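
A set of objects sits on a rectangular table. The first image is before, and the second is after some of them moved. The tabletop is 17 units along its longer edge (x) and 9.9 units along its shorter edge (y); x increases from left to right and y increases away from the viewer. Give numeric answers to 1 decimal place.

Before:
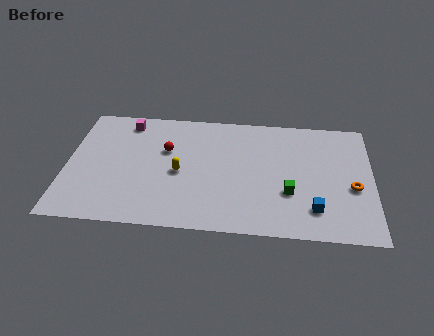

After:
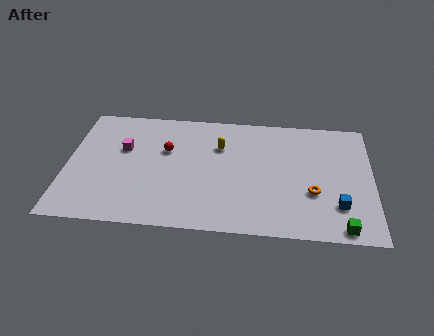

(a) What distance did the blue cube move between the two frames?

1.4

The blue cube moved from about (13.8, 2.2) to (15.1, 2.6), a distance of √(1.3² + 0.4²) ≈ 1.4.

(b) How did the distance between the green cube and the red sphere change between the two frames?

+3.7

The distance was about 7.5 in the first image and 11.2 in the second, so they moved 3.7 units further apart.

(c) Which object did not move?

the red sphere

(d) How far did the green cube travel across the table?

3.8

The green cube was near (12.4, 3.4) before and (15.3, 0.9) after, so it travelled √(2.9² + 2.5²) ≈ 3.8 units.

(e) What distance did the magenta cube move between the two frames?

2.3

The magenta cube was near (3.2, 8.5) before and (3.1, 6.2) after, so it travelled √(0.1² + 2.3²) ≈ 2.3 units.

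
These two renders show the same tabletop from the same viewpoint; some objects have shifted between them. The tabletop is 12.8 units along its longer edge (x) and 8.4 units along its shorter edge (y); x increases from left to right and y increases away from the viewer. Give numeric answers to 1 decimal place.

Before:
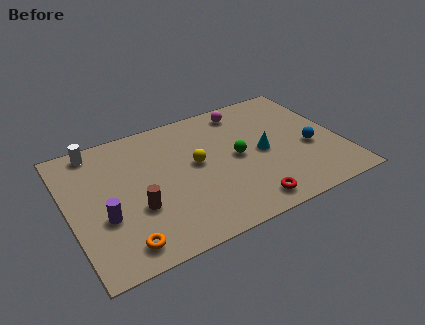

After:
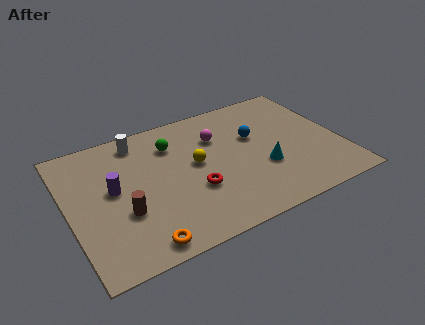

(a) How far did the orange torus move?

0.9

The orange torus moved from about (2.1, 1.2) to (2.9, 0.9), a distance of √(0.8² + 0.3²) ≈ 0.9.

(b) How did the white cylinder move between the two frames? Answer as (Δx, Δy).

(2.0, -0.3)

The white cylinder was at about (1.6, 7.5) and moved to about (3.6, 7.2).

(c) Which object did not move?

the yellow sphere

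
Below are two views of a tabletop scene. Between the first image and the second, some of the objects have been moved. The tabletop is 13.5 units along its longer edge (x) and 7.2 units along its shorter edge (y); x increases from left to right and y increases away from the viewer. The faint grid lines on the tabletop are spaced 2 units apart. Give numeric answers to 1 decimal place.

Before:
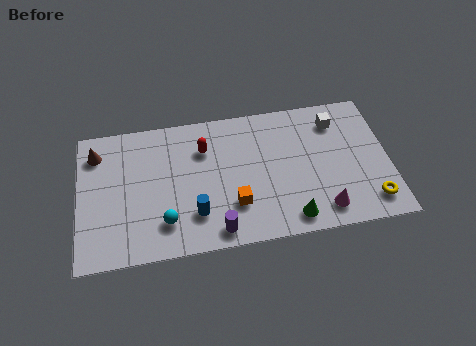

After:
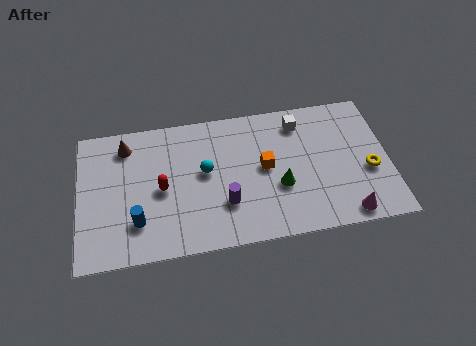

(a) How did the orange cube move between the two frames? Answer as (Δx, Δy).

(1.4, 1.7)

The orange cube was at about (6.7, 2.1) and moved to about (8.1, 3.8).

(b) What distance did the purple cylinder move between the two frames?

1.4

From (5.9, 0.9) to (6.3, 2.2), the purple cylinder covered √(0.4² + 1.3²) ≈ 1.4 units.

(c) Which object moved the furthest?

the cyan sphere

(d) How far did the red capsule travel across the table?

2.6

The red capsule moved from about (5.5, 5.2) to (3.6, 3.4), a distance of √(1.9² + 1.8²) ≈ 2.6.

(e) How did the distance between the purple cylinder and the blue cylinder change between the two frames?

+2.5

The distance was about 1.3 in the first image and 3.8 in the second, so they moved 2.5 units further apart.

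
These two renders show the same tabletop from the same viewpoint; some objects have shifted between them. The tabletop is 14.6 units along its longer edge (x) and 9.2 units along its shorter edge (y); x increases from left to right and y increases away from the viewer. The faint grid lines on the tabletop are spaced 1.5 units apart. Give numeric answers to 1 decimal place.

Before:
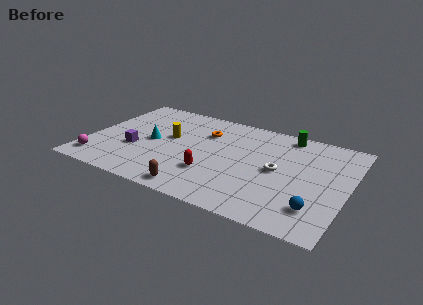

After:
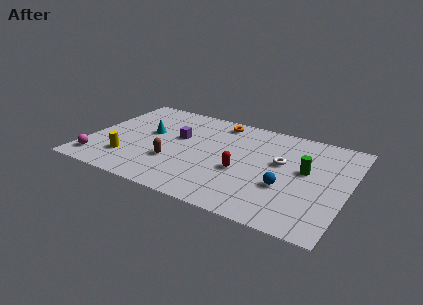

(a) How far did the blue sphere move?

2.2

The blue sphere moved from about (13.1, 2.1) to (11.3, 3.3), a distance of √(1.8² + 1.2²) ≈ 2.2.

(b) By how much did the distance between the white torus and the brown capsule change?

+0.8

Before: roughly 5.5 units apart; after: 6.3. That's 0.8 units further apart.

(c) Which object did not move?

the magenta sphere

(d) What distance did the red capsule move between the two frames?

1.8

The red capsule was near (7.2, 2.8) before and (8.8, 3.7) after, so it travelled √(1.6² + 0.9²) ≈ 1.8 units.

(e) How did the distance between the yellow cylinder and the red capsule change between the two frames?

+2.7

Before: roughly 3.8 units apart; after: 6.5. That's 2.7 units further apart.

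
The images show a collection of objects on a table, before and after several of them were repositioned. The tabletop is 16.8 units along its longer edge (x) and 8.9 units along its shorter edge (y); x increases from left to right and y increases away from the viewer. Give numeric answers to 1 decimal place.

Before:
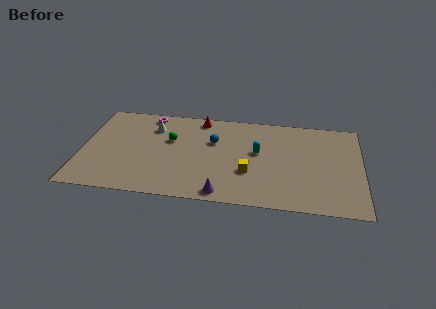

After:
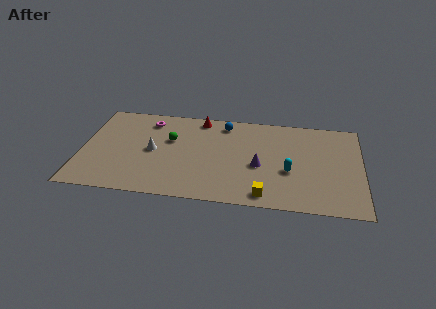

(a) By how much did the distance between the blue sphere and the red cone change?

-0.8

They were about 2.3 units apart before and 1.5 after — 0.8 units closer together.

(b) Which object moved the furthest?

the purple cone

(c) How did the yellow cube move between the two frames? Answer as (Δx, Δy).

(1.0, -2.0)

From the two frames, the yellow cube sits at roughly (10.1, 3.1) before and (11.1, 1.1) after.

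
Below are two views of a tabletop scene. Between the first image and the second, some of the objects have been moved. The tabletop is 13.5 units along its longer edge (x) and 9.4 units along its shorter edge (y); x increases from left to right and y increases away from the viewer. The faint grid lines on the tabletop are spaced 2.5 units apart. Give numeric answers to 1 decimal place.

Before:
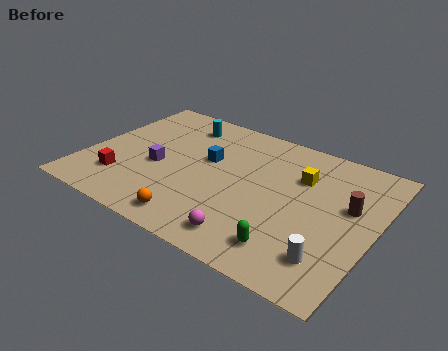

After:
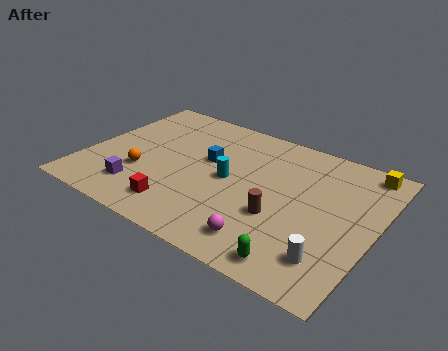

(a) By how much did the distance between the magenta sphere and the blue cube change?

+0.3

The distance was about 5.0 in the first image and 5.3 in the second, so they moved 0.3 units further apart.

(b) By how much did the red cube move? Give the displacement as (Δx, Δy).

(2.9, -0.6)

The red cube started near (2.0, 2.3) and ended near (4.9, 1.7).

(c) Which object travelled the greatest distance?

the cyan cylinder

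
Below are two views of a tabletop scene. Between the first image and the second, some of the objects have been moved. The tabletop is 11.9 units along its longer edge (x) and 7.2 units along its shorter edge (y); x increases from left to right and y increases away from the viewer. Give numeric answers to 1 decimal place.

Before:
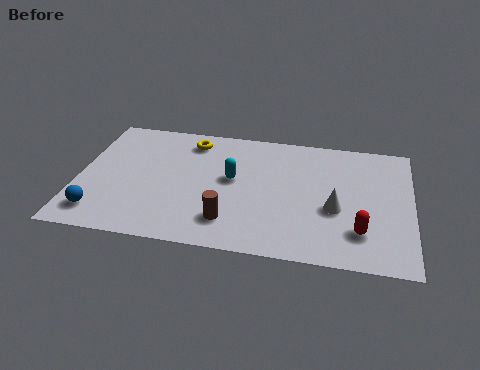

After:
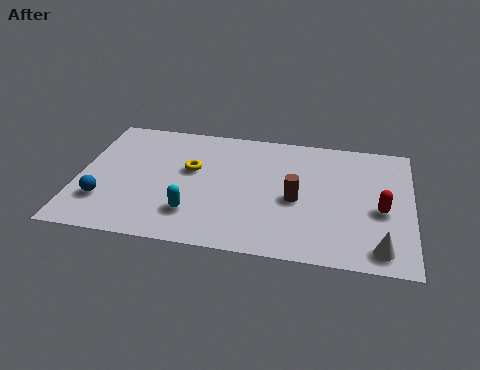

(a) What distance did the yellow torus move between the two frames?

1.7

The yellow torus was near (3.9, 6.0) before and (4.0, 4.3) after, so it travelled √(0.1² + 1.7²) ≈ 1.7 units.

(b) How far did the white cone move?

2.5

From (9.2, 2.9) to (10.8, 1.0), the white cone covered √(1.6² + 1.9²) ≈ 2.5 units.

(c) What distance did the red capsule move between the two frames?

1.5

From (10.1, 1.8) to (10.8, 3.1), the red capsule covered √(0.7² + 1.3²) ≈ 1.5 units.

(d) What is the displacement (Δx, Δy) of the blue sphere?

(0.1, 0.7)

The blue sphere started near (0.9, 1.3) and ended near (1.0, 2.0).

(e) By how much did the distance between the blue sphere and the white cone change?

+1.4

The distance was about 8.5 in the first image and 9.9 in the second, so they moved 1.4 units further apart.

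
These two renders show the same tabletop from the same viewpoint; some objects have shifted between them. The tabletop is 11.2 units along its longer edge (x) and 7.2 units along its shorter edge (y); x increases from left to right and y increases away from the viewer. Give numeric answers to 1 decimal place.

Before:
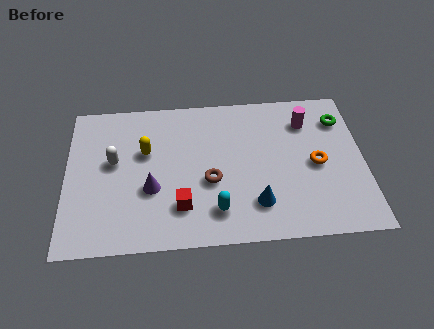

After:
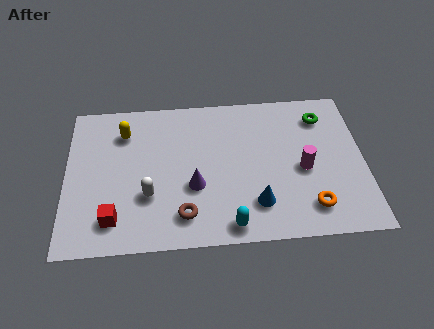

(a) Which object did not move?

the blue cone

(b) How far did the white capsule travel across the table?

2.1

The white capsule was near (1.8, 4.1) before and (3.1, 2.4) after, so it travelled √(1.3² + 1.7²) ≈ 2.1 units.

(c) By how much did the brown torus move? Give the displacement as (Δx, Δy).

(-1.0, -1.5)

From the two frames, the brown torus sits at roughly (5.4, 2.9) before and (4.4, 1.4) after.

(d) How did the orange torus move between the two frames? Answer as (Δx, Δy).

(-0.3, -2.0)

The orange torus was at about (9.4, 3.4) and moved to about (9.1, 1.4).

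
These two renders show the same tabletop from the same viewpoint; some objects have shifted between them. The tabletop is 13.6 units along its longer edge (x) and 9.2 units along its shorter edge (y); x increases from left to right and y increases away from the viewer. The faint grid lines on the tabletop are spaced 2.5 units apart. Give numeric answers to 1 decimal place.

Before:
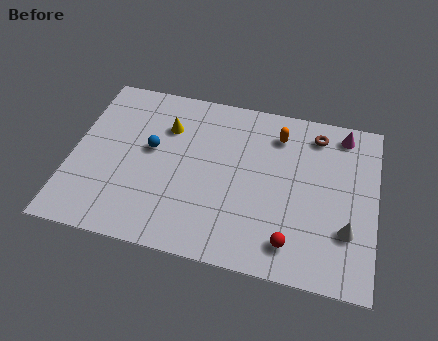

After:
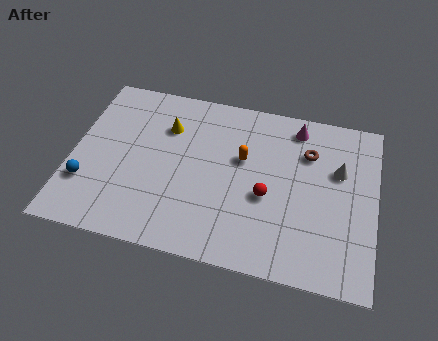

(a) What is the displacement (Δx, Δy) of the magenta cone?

(-2.1, -0.1)

The magenta cone started near (12.0, 8.0) and ended near (9.9, 7.9).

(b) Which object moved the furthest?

the blue sphere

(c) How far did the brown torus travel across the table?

1.1

The brown torus moved from about (10.8, 7.7) to (10.5, 6.6), a distance of √(0.3² + 1.1²) ≈ 1.1.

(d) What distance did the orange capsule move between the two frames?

2.3

The orange capsule was near (9.1, 7.3) before and (7.6, 5.6) after, so it travelled √(1.5² + 1.7²) ≈ 2.3 units.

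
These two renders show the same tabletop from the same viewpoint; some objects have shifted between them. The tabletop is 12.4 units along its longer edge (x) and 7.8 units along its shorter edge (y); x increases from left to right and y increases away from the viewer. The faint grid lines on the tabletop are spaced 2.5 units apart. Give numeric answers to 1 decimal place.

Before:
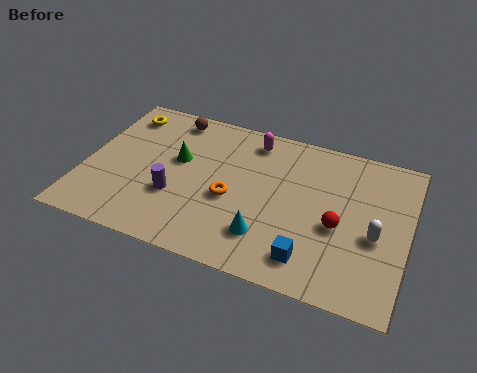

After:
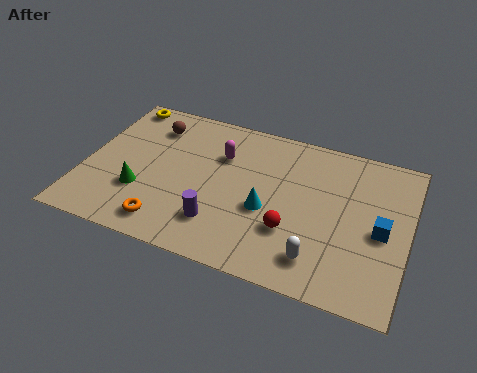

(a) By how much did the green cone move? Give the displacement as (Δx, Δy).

(-1.2, -2.1)

From the two frames, the green cone sits at roughly (3.5, 4.6) before and (2.3, 2.5) after.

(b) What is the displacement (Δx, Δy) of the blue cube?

(2.5, 2.2)

The blue cube was at about (8.9, 1.4) and moved to about (11.4, 3.6).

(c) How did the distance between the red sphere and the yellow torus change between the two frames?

-0.7

The distance was about 9.2 in the first image and 8.5 in the second, so they moved 0.7 units closer together.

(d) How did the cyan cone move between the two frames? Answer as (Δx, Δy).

(-0.1, 1.3)

The cyan cone was at about (7.2, 1.9) and moved to about (7.1, 3.2).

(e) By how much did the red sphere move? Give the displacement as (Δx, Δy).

(-1.7, -0.8)

The red sphere started near (9.8, 3.3) and ended near (8.1, 2.5).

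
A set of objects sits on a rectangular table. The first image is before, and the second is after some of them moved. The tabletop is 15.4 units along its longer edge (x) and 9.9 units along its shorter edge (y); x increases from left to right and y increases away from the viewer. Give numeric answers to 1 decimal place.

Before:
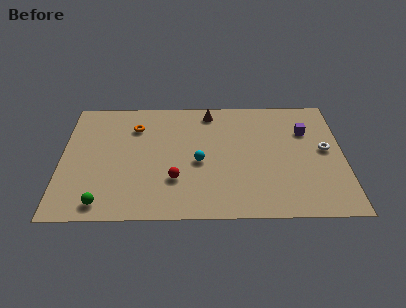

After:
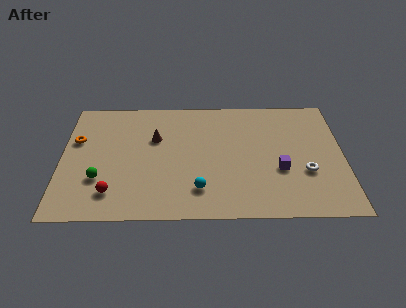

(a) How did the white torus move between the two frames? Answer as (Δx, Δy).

(-1.1, -1.8)

The white torus was at about (14.4, 5.3) and moved to about (13.3, 3.5).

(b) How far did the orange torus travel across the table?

3.4

From (4.0, 7.4) to (0.8, 6.3), the orange torus covered √(3.2² + 1.1²) ≈ 3.4 units.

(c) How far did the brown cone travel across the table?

3.7

From (8.1, 8.6) to (5.1, 6.4), the brown cone covered √(3.0² + 2.2²) ≈ 3.7 units.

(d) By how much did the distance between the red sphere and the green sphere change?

-3.0

The distance was about 4.3 in the first image and 1.3 in the second, so they moved 3.0 units closer together.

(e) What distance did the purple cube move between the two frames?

3.5

The purple cube moved from about (13.4, 6.9) to (11.9, 3.7), a distance of √(1.5² + 3.2²) ≈ 3.5.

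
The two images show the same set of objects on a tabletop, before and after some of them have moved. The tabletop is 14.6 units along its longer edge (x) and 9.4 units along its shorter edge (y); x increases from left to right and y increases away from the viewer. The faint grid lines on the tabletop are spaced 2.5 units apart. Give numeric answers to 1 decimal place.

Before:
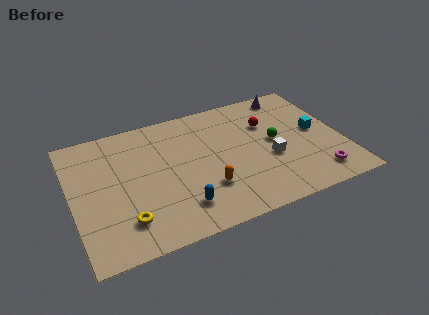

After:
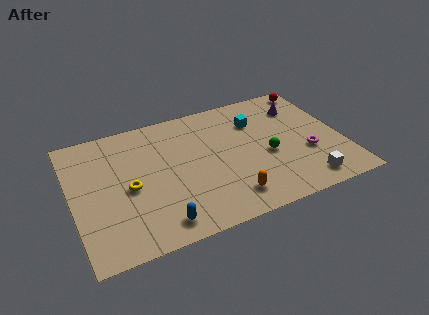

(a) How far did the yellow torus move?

2.2

From (2.6, 2.1) to (3.0, 4.3), the yellow torus covered √(0.4² + 2.2²) ≈ 2.2 units.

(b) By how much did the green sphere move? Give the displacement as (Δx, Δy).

(-0.5, -0.9)

The green sphere was at about (11.0, 4.9) and moved to about (10.5, 4.0).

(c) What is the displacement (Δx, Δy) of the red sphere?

(2.9, 2.0)

From the two frames, the red sphere sits at roughly (10.8, 6.4) before and (13.7, 8.4) after.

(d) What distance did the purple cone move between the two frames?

1.3

The purple cone was near (12.3, 8.3) before and (12.7, 7.1) after, so it travelled √(0.4² + 1.2²) ≈ 1.3 units.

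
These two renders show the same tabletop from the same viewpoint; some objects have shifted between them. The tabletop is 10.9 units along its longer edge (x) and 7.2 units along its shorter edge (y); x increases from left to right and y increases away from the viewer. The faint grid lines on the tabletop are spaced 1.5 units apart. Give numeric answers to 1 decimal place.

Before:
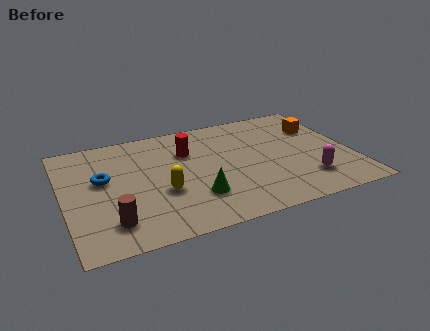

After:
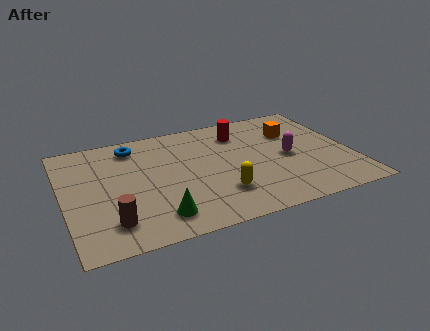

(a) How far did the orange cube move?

1.0

From (9.9, 5.0) to (8.9, 5.0), the orange cube covered √(1.0² + 0.0²) ≈ 1.0 units.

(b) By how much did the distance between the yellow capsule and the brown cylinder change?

+1.8

They were about 2.3 units apart before and 4.1 after — 1.8 units further apart.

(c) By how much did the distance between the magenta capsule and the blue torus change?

-1.6

Before: roughly 7.9 units apart; after: 6.3. That's 1.6 units closer together.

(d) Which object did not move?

the brown cylinder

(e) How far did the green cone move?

1.7

The green cone was near (4.8, 2.0) before and (3.3, 1.3) after, so it travelled √(1.5² + 0.7²) ≈ 1.7 units.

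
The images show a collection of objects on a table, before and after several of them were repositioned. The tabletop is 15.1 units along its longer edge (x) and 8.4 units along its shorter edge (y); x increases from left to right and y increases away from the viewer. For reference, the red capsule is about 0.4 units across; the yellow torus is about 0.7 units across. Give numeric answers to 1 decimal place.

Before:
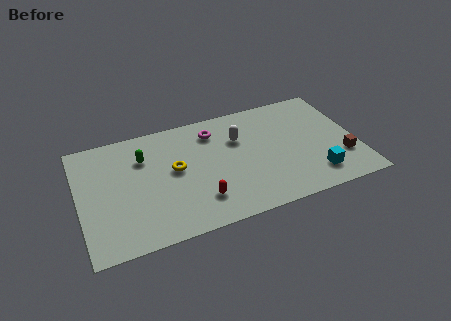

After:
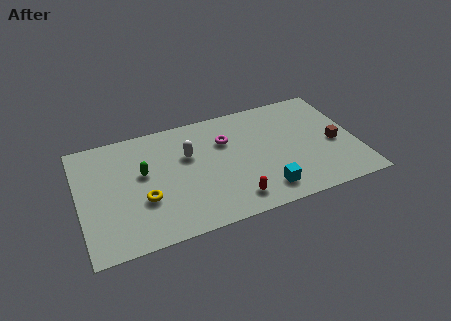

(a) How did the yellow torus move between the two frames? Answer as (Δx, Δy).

(-1.8, -1.6)

The yellow torus started near (5.2, 4.6) and ended near (3.4, 3.0).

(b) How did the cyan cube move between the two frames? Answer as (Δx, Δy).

(-2.8, -0.2)

From the two frames, the cyan cube sits at roughly (12.6, 1.7) before and (9.8, 1.5) after.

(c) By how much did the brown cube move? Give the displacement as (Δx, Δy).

(-0.3, 1.2)

From the two frames, the brown cube sits at roughly (14.2, 2.5) before and (13.9, 3.7) after.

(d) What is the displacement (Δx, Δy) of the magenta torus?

(0.6, -0.9)

The magenta torus started near (7.5, 6.7) and ended near (8.1, 5.8).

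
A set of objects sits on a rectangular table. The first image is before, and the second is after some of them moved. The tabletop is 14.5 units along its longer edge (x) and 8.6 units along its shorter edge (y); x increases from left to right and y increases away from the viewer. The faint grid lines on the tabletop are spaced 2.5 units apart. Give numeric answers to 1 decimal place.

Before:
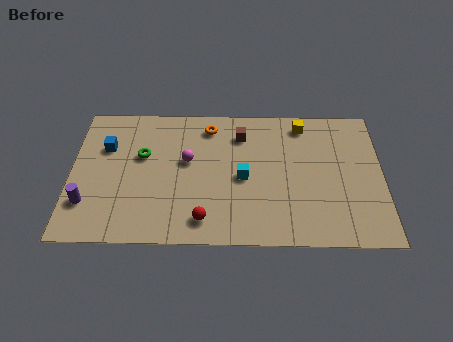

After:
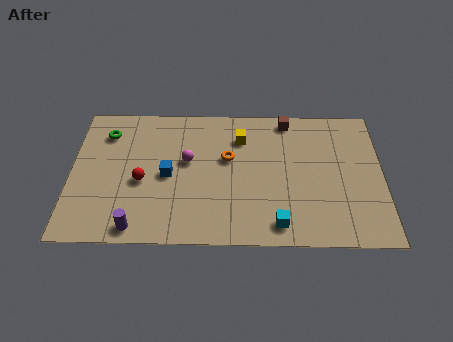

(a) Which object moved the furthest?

the red sphere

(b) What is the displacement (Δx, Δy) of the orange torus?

(0.9, -2.0)

The orange torus started near (6.4, 7.2) and ended near (7.3, 5.2).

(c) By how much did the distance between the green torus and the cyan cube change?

+4.8

They were about 4.9 units apart before and 9.7 after — 4.8 units further apart.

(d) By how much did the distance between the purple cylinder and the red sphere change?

-2.7

The distance was about 5.5 in the first image and 2.8 in the second, so they moved 2.7 units closer together.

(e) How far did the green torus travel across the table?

2.2

The green torus moved from about (3.3, 5.3) to (1.6, 6.7), a distance of √(1.7² + 1.4²) ≈ 2.2.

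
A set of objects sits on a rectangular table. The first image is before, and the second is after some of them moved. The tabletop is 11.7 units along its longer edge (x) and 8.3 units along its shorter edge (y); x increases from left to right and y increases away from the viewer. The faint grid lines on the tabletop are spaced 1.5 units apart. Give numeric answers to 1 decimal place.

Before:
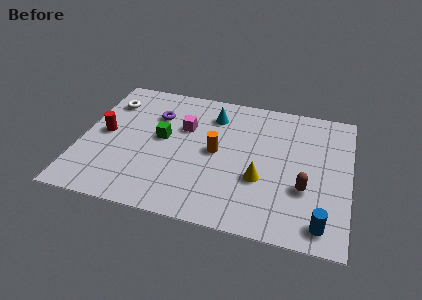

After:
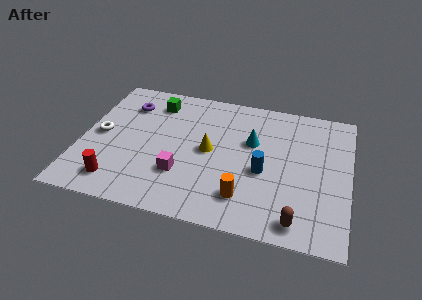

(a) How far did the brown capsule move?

1.9

From (9.8, 2.9) to (9.6, 1.0), the brown capsule covered √(0.2² + 1.9²) ≈ 1.9 units.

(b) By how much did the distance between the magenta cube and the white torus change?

+0.5

Before: roughly 3.5 units apart; after: 4.0. That's 0.5 units further apart.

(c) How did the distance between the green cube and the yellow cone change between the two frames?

-1.0

The distance was about 4.6 in the first image and 3.6 in the second, so they moved 1.0 units closer together.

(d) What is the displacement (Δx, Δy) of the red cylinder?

(0.8, -2.8)

The red cylinder started near (1.0, 4.2) and ended near (1.8, 1.4).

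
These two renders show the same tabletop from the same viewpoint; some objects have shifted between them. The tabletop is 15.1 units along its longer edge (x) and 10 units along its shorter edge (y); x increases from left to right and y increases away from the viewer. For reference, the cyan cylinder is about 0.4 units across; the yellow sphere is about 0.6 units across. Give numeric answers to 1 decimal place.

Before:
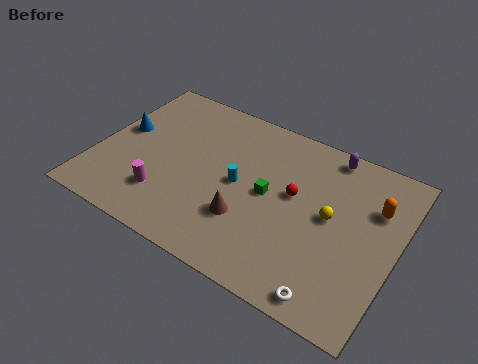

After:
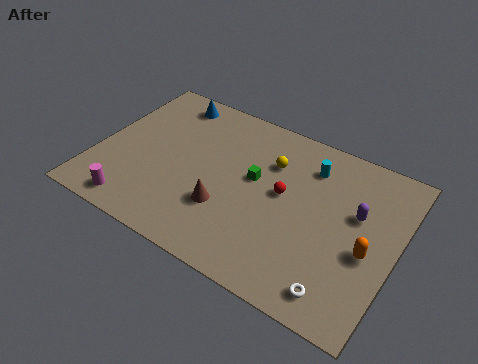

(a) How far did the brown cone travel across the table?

1.1

The brown cone moved from about (7.9, 3.1) to (6.8, 3.2), a distance of √(1.1² + 0.1²) ≈ 1.1.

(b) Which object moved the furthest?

the cyan cylinder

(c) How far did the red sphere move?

0.5

From (9.9, 5.7) to (9.4, 5.5), the red sphere covered √(0.5² + 0.2²) ≈ 0.5 units.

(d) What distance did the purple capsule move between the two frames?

3.4

The purple capsule moved from about (11.2, 9.0) to (13.0, 6.1), a distance of √(1.8² + 2.9²) ≈ 3.4.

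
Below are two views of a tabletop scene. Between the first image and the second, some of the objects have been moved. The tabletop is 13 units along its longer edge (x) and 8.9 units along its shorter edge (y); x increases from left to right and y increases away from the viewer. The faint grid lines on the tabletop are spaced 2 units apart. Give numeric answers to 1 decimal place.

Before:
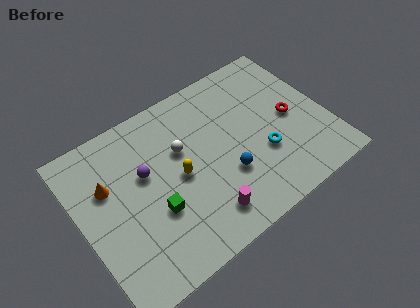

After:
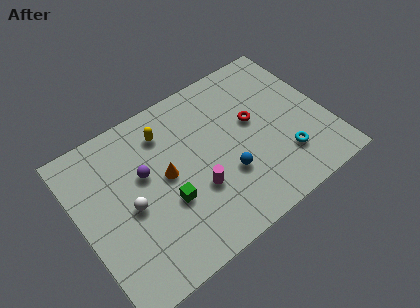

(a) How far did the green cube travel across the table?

0.7

From (3.6, 3.2) to (4.3, 3.3), the green cube covered √(0.7² + 0.1²) ≈ 0.7 units.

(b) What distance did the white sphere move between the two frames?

3.4

From (5.5, 5.6) to (2.5, 4.1), the white sphere covered √(3.0² + 1.5²) ≈ 3.4 units.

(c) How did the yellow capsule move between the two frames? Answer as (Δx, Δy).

(-0.2, 2.7)

From the two frames, the yellow capsule sits at roughly (5.1, 4.3) before and (4.9, 7.0) after.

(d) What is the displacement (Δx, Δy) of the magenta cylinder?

(-0.1, 1.5)

From the two frames, the magenta cylinder sits at roughly (5.9, 1.6) before and (5.8, 3.1) after.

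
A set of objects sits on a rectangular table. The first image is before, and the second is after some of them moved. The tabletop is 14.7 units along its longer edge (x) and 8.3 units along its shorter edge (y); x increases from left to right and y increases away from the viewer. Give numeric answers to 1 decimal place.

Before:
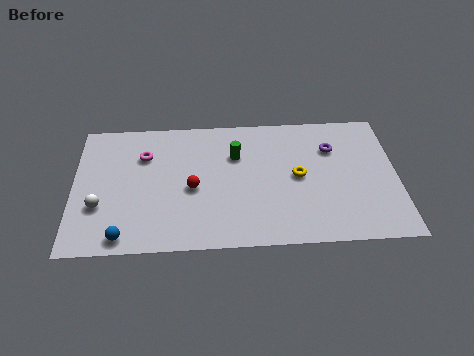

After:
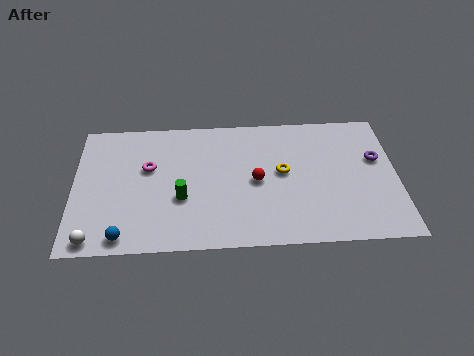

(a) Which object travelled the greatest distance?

the green cylinder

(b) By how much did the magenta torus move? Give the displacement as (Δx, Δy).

(0.2, -0.8)

From the two frames, the magenta torus sits at roughly (3.2, 5.9) before and (3.4, 5.1) after.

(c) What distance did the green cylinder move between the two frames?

3.6

The green cylinder moved from about (7.4, 5.7) to (4.9, 3.1), a distance of √(2.5² + 2.6²) ≈ 3.6.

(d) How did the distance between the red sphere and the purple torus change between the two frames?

-1.2

They were about 6.8 units apart before and 5.6 after — 1.2 units closer together.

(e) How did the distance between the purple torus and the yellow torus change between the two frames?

+2.0

They were about 2.3 units apart before and 4.3 after — 2.0 units further apart.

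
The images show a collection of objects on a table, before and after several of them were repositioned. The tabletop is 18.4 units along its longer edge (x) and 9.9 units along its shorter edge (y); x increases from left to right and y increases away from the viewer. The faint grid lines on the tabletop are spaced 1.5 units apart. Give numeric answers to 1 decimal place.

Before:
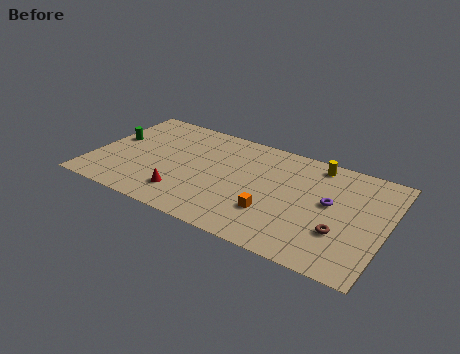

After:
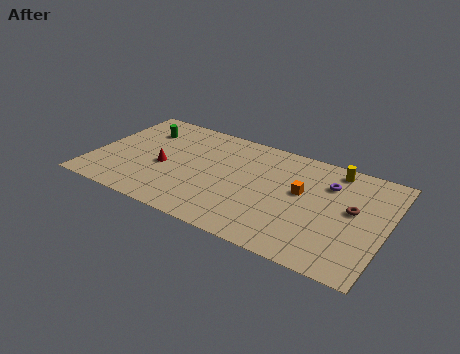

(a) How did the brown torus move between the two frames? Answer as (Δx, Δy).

(0.5, 2.3)

The brown torus started near (15.8, 3.2) and ended near (16.3, 5.5).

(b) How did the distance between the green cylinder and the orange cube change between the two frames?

-0.3

Before: roughly 10.9 units apart; after: 10.6. That's 0.3 units closer together.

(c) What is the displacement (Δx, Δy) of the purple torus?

(-0.3, 1.7)

The purple torus was at about (14.9, 5.5) and moved to about (14.6, 7.2).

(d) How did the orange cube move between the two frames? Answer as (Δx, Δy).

(1.5, 2.7)

The orange cube was at about (11.6, 3.0) and moved to about (13.1, 5.7).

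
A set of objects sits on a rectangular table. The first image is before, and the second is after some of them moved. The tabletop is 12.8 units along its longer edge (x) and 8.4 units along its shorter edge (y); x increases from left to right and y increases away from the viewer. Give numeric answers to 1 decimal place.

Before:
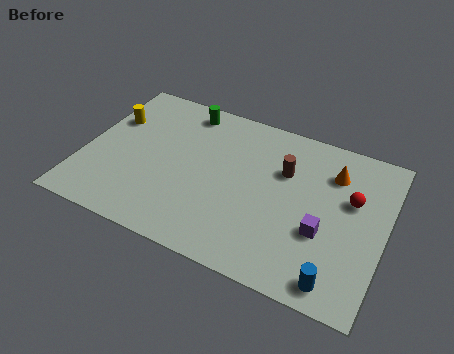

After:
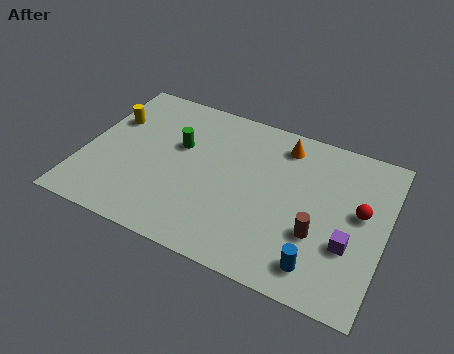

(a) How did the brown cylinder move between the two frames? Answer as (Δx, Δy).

(1.7, -2.7)

The brown cylinder was at about (8.4, 5.6) and moved to about (10.1, 2.9).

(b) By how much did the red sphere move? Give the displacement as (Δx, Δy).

(0.4, -0.5)

The red sphere started near (11.3, 5.2) and ended near (11.7, 4.7).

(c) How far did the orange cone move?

2.3

From (10.4, 6.3) to (8.2, 7.0), the orange cone covered √(2.2² + 0.7²) ≈ 2.3 units.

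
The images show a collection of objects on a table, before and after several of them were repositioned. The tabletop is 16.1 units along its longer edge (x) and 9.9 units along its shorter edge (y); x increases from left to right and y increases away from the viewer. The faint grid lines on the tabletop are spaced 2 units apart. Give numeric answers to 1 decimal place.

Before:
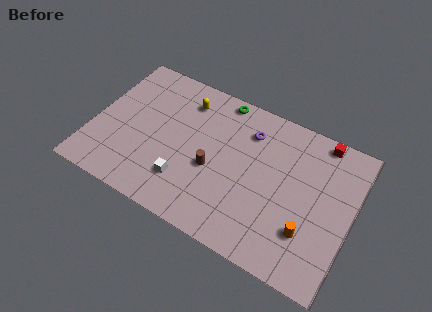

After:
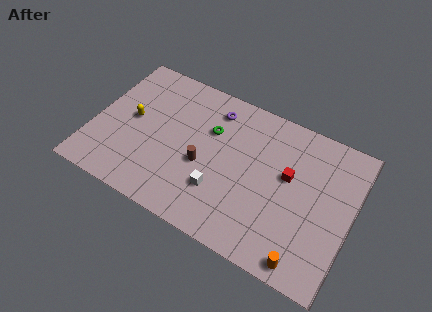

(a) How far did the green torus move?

2.4

The green torus moved from about (7.4, 9.0) to (7.1, 6.6), a distance of √(0.3² + 2.4²) ≈ 2.4.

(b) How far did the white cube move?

2.1

From (6.1, 2.5) to (8.2, 2.9), the white cube covered √(2.1² + 0.4²) ≈ 2.1 units.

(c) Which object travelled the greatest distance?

the yellow capsule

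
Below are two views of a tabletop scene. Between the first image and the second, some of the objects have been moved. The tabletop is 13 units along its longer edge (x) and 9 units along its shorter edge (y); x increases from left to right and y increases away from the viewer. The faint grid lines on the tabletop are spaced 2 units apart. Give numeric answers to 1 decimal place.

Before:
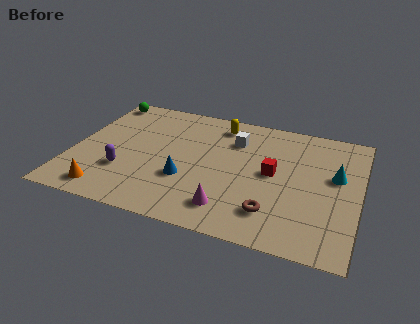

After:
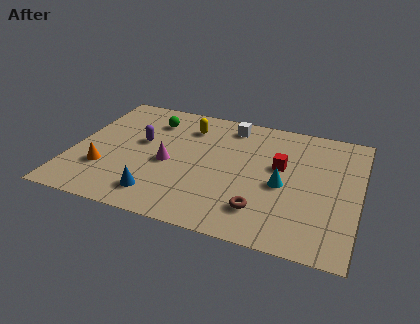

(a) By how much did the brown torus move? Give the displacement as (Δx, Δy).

(-0.5, 0.0)

The brown torus started near (9.3, 2.0) and ended near (8.8, 2.0).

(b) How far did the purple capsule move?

2.5

From (2.5, 2.8) to (3.0, 5.2), the purple capsule covered √(0.5² + 2.4²) ≈ 2.5 units.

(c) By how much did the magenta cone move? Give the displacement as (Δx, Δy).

(-3.0, 2.3)

The magenta cone was at about (7.4, 1.7) and moved to about (4.4, 4.0).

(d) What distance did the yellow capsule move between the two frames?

1.5

The yellow capsule was near (6.4, 7.6) before and (5.0, 7.0) after, so it travelled √(1.4² + 0.6²) ≈ 1.5 units.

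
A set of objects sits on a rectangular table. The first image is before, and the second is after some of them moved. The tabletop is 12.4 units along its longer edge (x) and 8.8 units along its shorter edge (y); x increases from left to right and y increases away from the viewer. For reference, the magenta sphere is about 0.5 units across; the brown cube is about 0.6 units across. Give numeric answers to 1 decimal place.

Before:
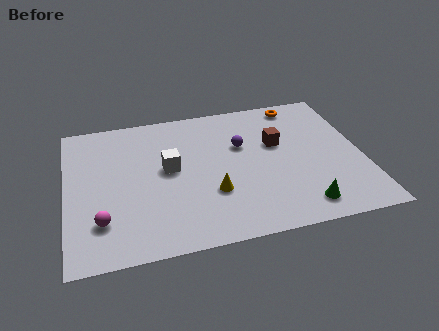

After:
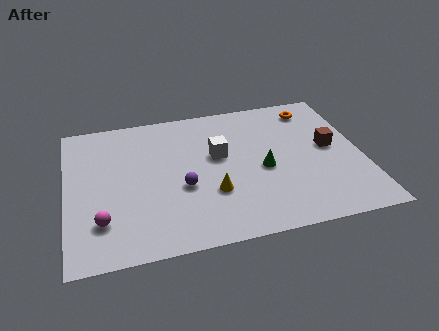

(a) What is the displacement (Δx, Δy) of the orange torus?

(0.6, -0.4)

From the two frames, the orange torus sits at roughly (10.0, 7.8) before and (10.6, 7.4) after.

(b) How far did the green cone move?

3.0

The green cone moved from about (9.6, 1.3) to (8.2, 3.9), a distance of √(1.4² + 2.6²) ≈ 3.0.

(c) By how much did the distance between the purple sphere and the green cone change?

-1.4

The distance was about 4.8 in the first image and 3.4 in the second, so they moved 1.4 units closer together.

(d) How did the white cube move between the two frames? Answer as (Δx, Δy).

(2.1, 0.4)

From the two frames, the white cube sits at roughly (4.3, 4.8) before and (6.4, 5.2) after.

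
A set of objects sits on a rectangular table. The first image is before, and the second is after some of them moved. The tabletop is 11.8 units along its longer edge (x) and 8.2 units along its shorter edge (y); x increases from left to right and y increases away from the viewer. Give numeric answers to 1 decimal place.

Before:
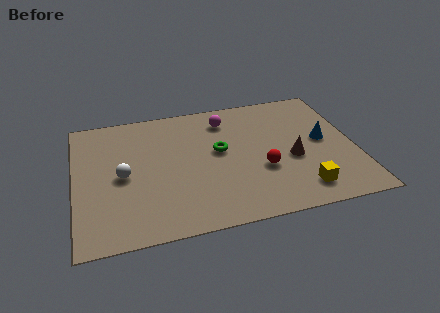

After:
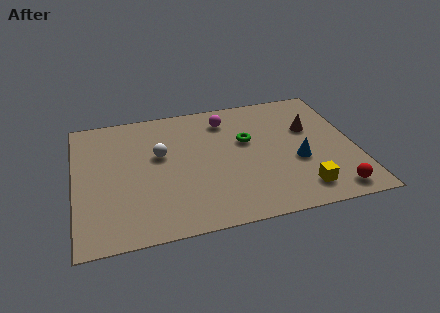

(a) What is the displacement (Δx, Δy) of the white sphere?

(1.6, 1.0)

The white sphere was at about (2.0, 3.9) and moved to about (3.6, 4.9).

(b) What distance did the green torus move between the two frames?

1.3

From (6.1, 4.6) to (7.3, 5.0), the green torus covered √(1.2² + 0.4²) ≈ 1.3 units.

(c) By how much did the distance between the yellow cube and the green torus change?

-0.4

They were about 4.5 units apart before and 4.1 after — 0.4 units closer together.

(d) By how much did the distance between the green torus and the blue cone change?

-1.7

The distance was about 4.4 in the first image and 2.7 in the second, so they moved 1.7 units closer together.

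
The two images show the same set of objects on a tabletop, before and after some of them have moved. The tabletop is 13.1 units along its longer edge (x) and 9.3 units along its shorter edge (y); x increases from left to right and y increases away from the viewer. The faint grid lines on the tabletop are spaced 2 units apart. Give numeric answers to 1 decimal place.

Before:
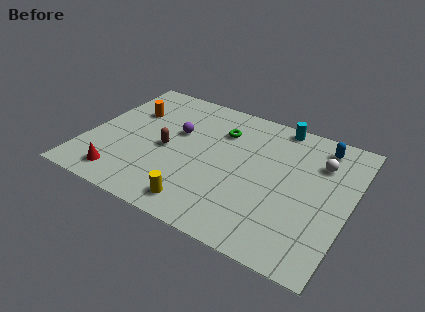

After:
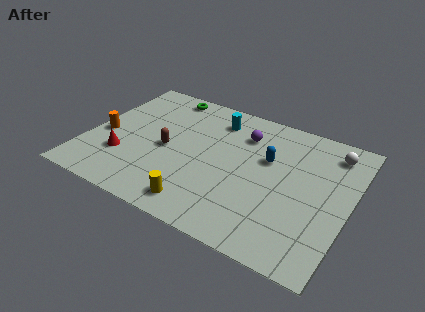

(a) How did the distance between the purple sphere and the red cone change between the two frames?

+2.1

Before: roughly 4.8 units apart; after: 6.9. That's 2.1 units further apart.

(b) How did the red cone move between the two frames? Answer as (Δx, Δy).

(-0.2, 1.4)

The red cone was at about (2.2, 1.4) and moved to about (2.0, 2.8).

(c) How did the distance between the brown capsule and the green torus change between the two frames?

+0.6

The distance was about 3.5 in the first image and 4.1 in the second, so they moved 0.6 units further apart.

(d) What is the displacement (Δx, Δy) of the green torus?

(-3.2, 1.5)

From the two frames, the green torus sits at roughly (6.4, 6.8) before and (3.2, 8.3) after.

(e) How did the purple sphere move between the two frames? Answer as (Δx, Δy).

(3.2, 1.3)

The purple sphere started near (4.3, 5.7) and ended near (7.5, 7.0).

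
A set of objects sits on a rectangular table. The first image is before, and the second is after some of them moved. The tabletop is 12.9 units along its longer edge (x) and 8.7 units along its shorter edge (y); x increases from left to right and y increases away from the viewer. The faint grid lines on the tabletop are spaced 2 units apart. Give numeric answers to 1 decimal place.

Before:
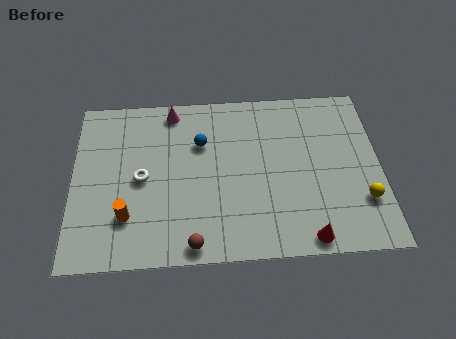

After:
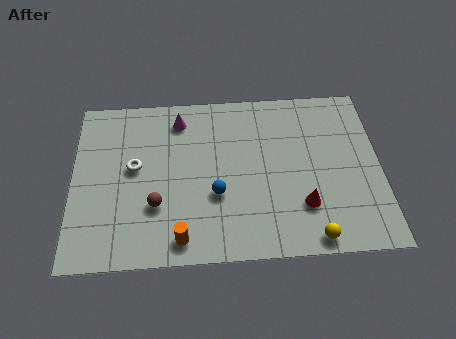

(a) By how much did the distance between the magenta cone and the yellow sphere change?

-1.1

Before: roughly 9.5 units apart; after: 8.4. That's 1.1 units closer together.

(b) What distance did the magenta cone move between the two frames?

0.6

The magenta cone was near (4.2, 7.7) before and (4.5, 7.2) after, so it travelled √(0.3² + 0.5²) ≈ 0.6 units.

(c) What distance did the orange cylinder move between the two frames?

2.5

The orange cylinder moved from about (2.3, 2.3) to (4.5, 1.1), a distance of √(2.2² + 1.2²) ≈ 2.5.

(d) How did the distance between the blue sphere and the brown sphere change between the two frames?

-2.6

Before: roughly 5.1 units apart; after: 2.5. That's 2.6 units closer together.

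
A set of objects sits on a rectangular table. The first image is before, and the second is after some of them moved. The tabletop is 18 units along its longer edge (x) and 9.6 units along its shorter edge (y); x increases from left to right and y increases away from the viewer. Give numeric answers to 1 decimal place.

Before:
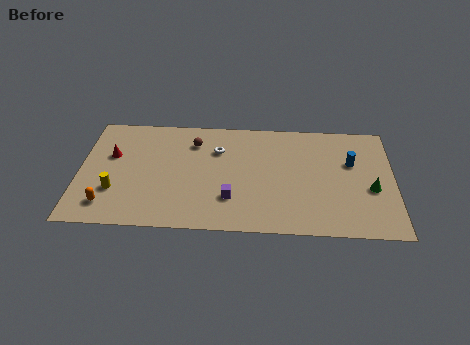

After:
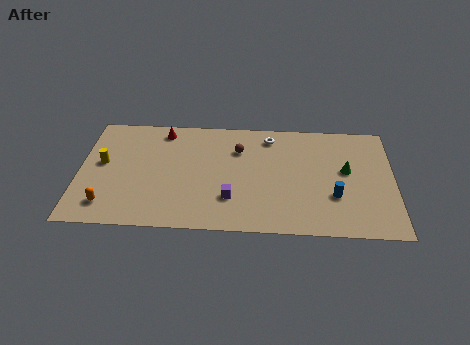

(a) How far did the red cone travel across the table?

3.7

The red cone was near (1.8, 6.0) before and (4.7, 8.3) after, so it travelled √(2.9² + 2.3²) ≈ 3.7 units.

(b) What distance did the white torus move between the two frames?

3.3

The white torus moved from about (7.9, 6.8) to (10.9, 8.1), a distance of √(3.0² + 1.3²) ≈ 3.3.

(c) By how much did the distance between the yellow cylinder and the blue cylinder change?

-0.4

They were about 13.9 units apart before and 13.5 after — 0.4 units closer together.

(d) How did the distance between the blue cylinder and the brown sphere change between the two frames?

-2.6

Before: roughly 9.2 units apart; after: 6.6. That's 2.6 units closer together.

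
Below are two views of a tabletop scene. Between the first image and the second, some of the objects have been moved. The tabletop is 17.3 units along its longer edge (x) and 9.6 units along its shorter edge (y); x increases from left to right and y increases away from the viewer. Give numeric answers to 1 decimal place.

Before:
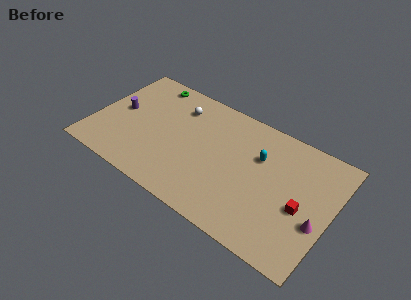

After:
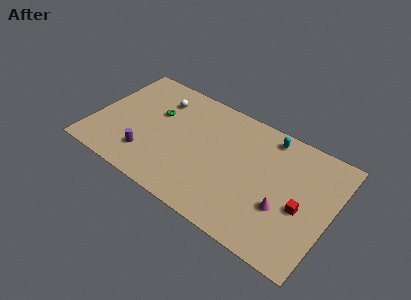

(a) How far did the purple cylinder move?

3.7

The purple cylinder moved from about (1.7, 5.0) to (4.3, 2.3), a distance of √(2.6² + 2.7²) ≈ 3.7.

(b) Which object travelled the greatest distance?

the purple cylinder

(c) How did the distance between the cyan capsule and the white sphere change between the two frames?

+1.8

Before: roughly 6.3 units apart; after: 8.1. That's 1.8 units further apart.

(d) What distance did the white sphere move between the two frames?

1.4

The white sphere was near (5.7, 7.4) before and (4.3, 7.4) after, so it travelled √(1.4² + 0.0²) ≈ 1.4 units.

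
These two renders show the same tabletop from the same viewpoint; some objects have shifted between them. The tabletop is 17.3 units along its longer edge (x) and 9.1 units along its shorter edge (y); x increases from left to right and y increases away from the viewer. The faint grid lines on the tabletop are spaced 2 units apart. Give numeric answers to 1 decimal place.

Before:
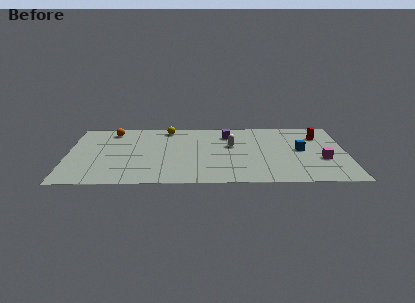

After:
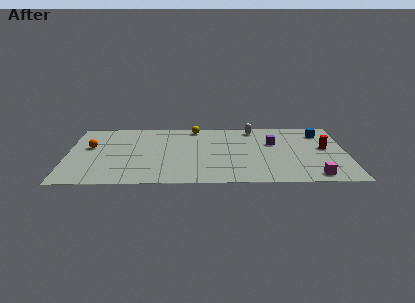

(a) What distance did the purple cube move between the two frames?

3.1

The purple cube was near (10.0, 7.1) before and (12.8, 5.8) after, so it travelled √(2.8² + 1.3²) ≈ 3.1 units.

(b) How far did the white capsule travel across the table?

2.8

The white capsule moved from about (10.2, 5.5) to (11.6, 7.9), a distance of √(1.4² + 2.4²) ≈ 2.8.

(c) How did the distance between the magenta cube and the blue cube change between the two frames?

+4.2

The distance was about 1.9 in the first image and 6.1 in the second, so they moved 4.2 units further apart.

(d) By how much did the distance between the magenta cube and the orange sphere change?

+0.7

Before: roughly 13.8 units apart; after: 14.5. That's 0.7 units further apart.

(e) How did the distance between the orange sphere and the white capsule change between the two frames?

+2.7

They were about 7.8 units apart before and 10.5 after — 2.7 units further apart.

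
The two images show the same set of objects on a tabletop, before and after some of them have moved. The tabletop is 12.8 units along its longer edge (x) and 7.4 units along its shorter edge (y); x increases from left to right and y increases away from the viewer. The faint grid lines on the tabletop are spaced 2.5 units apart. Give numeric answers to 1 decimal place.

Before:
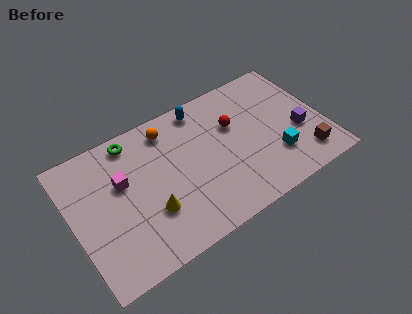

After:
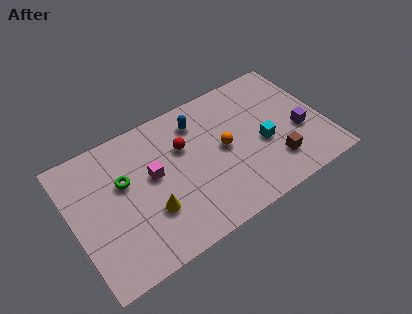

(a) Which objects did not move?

the purple cube and the yellow cone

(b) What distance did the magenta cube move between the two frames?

1.6

From (2.6, 4.6) to (4.1, 4.2), the magenta cube covered √(1.5² + 0.4²) ≈ 1.6 units.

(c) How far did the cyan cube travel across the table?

1.1

From (10.1, 2.1) to (9.6, 3.1), the cyan cube covered √(0.5² + 1.0²) ≈ 1.1 units.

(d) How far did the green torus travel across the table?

2.0

From (3.4, 6.5) to (2.7, 4.6), the green torus covered √(0.7² + 1.9²) ≈ 2.0 units.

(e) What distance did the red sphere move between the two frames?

2.6

The red sphere moved from about (8.4, 4.8) to (5.8, 4.9), a distance of √(2.6² + 0.1²) ≈ 2.6.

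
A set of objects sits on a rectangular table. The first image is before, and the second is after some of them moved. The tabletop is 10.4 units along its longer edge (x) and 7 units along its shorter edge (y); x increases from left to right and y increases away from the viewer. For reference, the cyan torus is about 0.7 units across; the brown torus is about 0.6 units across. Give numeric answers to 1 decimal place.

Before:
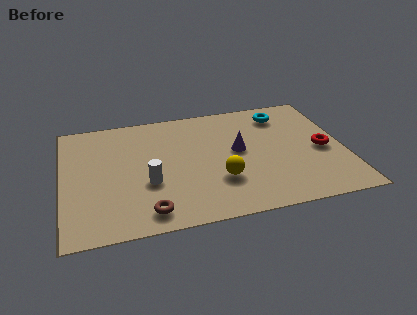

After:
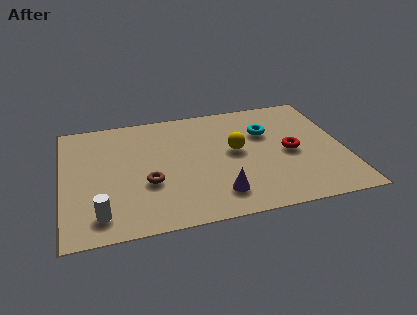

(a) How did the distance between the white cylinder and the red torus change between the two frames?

+0.9

The distance was about 6.5 in the first image and 7.4 in the second, so they moved 0.9 units further apart.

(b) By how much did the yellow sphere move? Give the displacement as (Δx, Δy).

(0.7, 1.6)

From the two frames, the yellow sphere sits at roughly (5.7, 2.2) before and (6.4, 3.8) after.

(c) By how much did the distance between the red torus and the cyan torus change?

-1.2

The distance was about 2.8 in the first image and 1.6 in the second, so they moved 1.2 units closer together.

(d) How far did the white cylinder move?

2.3

From (3.1, 2.6) to (1.3, 1.2), the white cylinder covered √(1.8² + 1.4²) ≈ 2.3 units.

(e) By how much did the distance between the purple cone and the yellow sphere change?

+0.7

They were about 1.8 units apart before and 2.5 after — 0.7 units further apart.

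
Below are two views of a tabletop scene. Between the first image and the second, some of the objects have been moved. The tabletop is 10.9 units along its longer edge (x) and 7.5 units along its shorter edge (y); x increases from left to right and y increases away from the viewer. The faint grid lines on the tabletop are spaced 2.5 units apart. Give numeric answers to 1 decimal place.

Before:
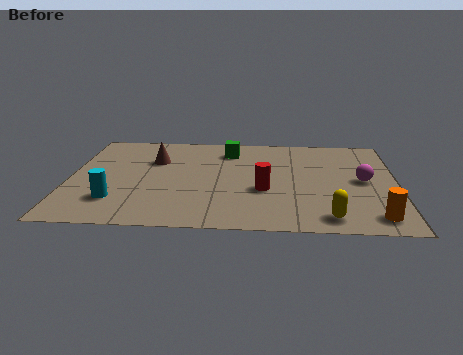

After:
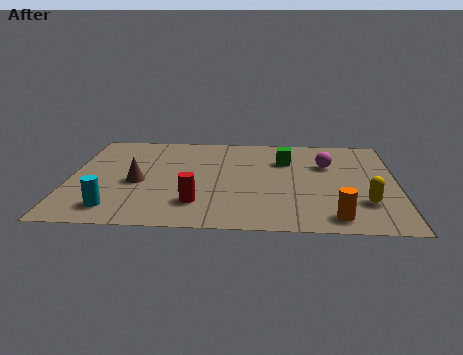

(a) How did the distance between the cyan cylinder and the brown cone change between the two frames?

-1.3

They were about 3.4 units apart before and 2.1 after — 1.3 units closer together.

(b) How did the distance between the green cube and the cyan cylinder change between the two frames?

+1.4

They were about 5.5 units apart before and 6.9 after — 1.4 units further apart.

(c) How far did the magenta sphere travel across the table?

1.7

The magenta sphere was near (9.8, 3.8) before and (8.6, 5.0) after, so it travelled √(1.2² + 1.2²) ≈ 1.7 units.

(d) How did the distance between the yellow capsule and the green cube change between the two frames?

-1.9

They were about 6.0 units apart before and 4.1 after — 1.9 units closer together.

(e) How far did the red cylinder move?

2.5

From (6.5, 2.9) to (4.3, 1.8), the red cylinder covered √(2.2² + 1.1²) ≈ 2.5 units.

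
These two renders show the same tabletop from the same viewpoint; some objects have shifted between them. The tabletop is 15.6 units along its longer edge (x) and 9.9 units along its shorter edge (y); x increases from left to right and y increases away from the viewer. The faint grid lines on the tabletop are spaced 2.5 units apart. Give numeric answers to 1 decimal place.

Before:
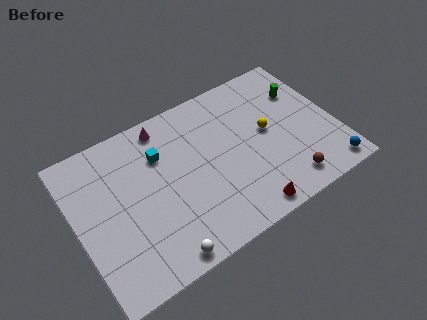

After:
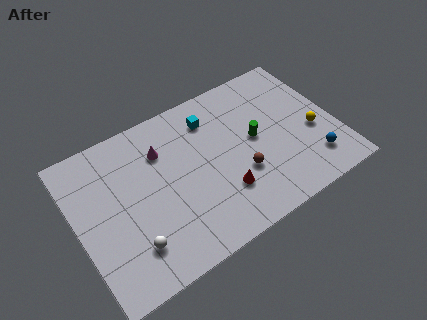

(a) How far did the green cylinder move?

3.8

From (14.1, 7.0) to (10.8, 5.2), the green cylinder covered √(3.3² + 1.8²) ≈ 3.8 units.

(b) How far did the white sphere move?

2.1

The white sphere was near (4.3, 0.9) before and (2.8, 2.3) after, so it travelled √(1.5² + 1.4²) ≈ 2.1 units.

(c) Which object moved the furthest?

the green cylinder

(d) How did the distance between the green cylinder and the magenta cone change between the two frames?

-2.7

The distance was about 8.5 in the first image and 5.8 in the second, so they moved 2.7 units closer together.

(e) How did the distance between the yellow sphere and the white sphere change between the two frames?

+3.0

The distance was about 8.5 in the first image and 11.5 in the second, so they moved 3.0 units further apart.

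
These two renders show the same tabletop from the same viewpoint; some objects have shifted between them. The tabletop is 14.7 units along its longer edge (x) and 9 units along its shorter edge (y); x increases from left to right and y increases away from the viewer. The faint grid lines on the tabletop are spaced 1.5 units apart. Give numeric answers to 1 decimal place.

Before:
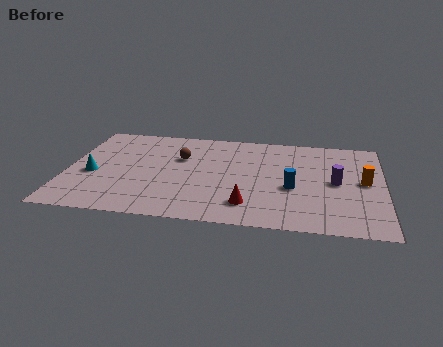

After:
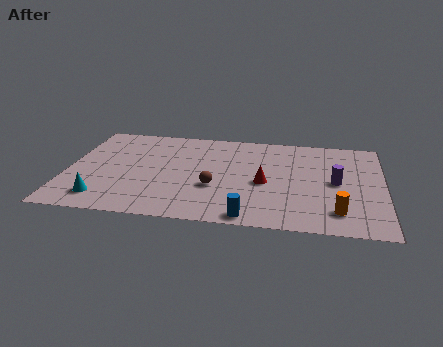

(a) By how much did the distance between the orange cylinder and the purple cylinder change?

+1.4

Before: roughly 1.3 units apart; after: 2.7. That's 1.4 units further apart.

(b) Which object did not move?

the purple cylinder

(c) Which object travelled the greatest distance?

the blue cylinder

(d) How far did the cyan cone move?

2.3

From (1.2, 3.8) to (1.8, 1.6), the cyan cone covered √(0.6² + 2.2²) ≈ 2.3 units.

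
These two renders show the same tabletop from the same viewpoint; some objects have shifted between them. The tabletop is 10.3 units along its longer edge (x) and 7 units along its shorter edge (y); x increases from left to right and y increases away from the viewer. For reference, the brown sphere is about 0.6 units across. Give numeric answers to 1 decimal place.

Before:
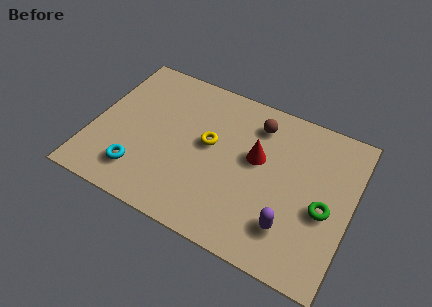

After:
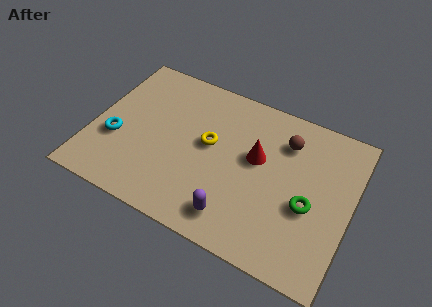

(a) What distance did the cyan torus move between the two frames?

1.6

The cyan torus was near (2.1, 1.5) before and (1.0, 2.6) after, so it travelled √(1.1² + 1.1²) ≈ 1.6 units.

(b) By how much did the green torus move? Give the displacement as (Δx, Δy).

(-0.6, -0.1)

The green torus started near (9.3, 3.0) and ended near (8.7, 2.9).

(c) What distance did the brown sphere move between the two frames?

1.2

From (6.3, 5.6) to (7.5, 5.3), the brown sphere covered √(1.2² + 0.3²) ≈ 1.2 units.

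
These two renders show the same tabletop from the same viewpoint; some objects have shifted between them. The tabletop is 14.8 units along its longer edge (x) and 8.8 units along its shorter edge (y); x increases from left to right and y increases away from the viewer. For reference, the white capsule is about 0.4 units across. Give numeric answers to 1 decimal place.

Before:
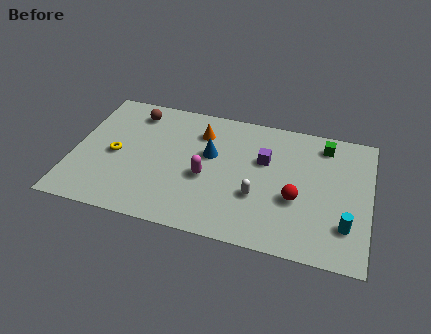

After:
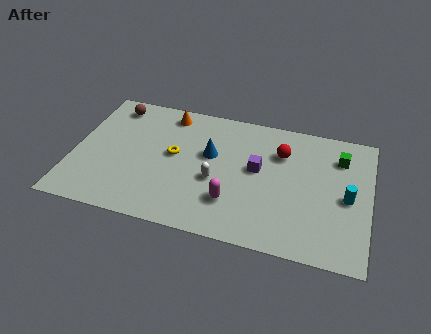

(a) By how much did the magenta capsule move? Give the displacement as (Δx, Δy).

(1.4, -1.3)

The magenta capsule was at about (6.7, 3.7) and moved to about (8.1, 2.4).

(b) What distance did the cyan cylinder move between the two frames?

1.8

The cyan cylinder moved from about (13.7, 2.3) to (13.7, 4.1), a distance of √(0.0² + 1.8²) ≈ 1.8.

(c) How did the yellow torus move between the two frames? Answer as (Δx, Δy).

(2.9, 0.7)

From the two frames, the yellow torus sits at roughly (2.1, 4.1) before and (5.0, 4.8) after.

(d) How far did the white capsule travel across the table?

2.2

The white capsule moved from about (9.3, 3.1) to (7.2, 3.6), a distance of √(2.1² + 0.5²) ≈ 2.2.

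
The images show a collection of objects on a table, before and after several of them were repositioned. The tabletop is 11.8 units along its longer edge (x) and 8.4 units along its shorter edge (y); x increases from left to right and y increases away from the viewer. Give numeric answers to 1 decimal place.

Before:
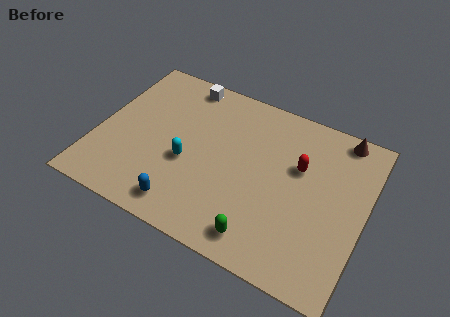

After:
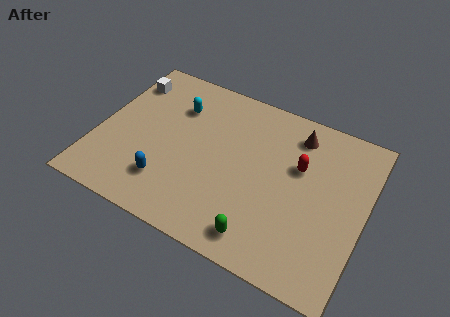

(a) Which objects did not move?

the red capsule and the green capsule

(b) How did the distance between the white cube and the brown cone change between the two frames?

+0.6

They were about 7.1 units apart before and 7.7 after — 0.6 units further apart.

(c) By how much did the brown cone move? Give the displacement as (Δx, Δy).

(-1.9, -0.7)

The brown cone was at about (10.4, 7.6) and moved to about (8.5, 6.9).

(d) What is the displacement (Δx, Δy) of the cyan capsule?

(-0.9, 2.7)

From the two frames, the cyan capsule sits at roughly (4.1, 3.4) before and (3.2, 6.1) after.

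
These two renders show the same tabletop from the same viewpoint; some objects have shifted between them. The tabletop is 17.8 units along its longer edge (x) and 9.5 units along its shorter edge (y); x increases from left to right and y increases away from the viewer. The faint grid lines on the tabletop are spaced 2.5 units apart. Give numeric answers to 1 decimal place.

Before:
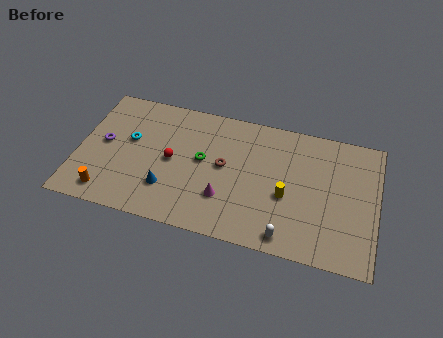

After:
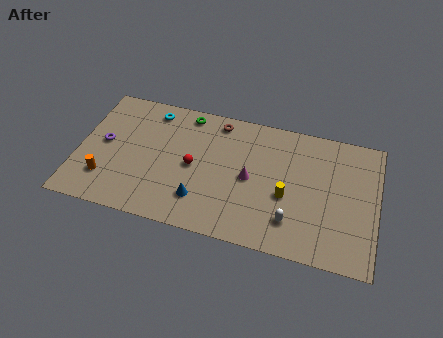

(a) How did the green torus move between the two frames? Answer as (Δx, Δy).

(-1.2, 3.2)

From the two frames, the green torus sits at roughly (7.4, 5.2) before and (6.2, 8.4) after.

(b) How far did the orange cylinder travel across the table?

1.0

The orange cylinder moved from about (2.0, 1.4) to (1.8, 2.4), a distance of √(0.2² + 1.0²) ≈ 1.0.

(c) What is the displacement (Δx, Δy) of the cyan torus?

(1.1, 2.5)

From the two frames, the cyan torus sits at roughly (3.0, 5.6) before and (4.1, 8.1) after.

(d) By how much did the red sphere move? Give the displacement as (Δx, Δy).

(1.3, -0.1)

From the two frames, the red sphere sits at roughly (5.6, 4.7) before and (6.9, 4.6) after.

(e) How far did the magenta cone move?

2.3

The magenta cone was near (8.9, 2.8) before and (10.3, 4.6) after, so it travelled √(1.4² + 1.8²) ≈ 2.3 units.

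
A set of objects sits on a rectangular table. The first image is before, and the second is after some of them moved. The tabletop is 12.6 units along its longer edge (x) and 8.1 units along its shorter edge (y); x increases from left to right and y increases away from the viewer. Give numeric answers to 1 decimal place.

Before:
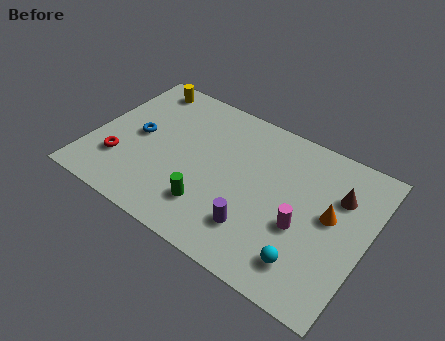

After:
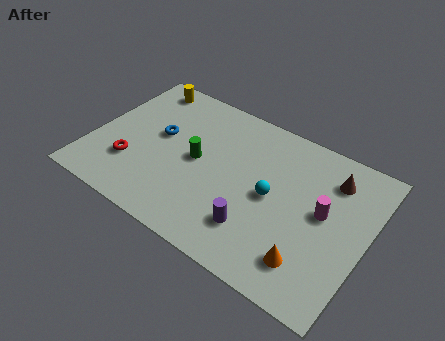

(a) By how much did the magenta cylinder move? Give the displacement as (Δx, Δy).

(0.8, 1.2)

From the two frames, the magenta cylinder sits at roughly (9.8, 3.2) before and (10.6, 4.4) after.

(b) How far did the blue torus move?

1.0

The blue torus moved from about (2.0, 4.1) to (2.9, 4.6), a distance of √(0.9² + 0.5²) ≈ 1.0.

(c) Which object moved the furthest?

the cyan sphere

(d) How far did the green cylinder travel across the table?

2.3

From (5.8, 2.0) to (4.8, 4.1), the green cylinder covered √(1.0² + 2.1²) ≈ 2.3 units.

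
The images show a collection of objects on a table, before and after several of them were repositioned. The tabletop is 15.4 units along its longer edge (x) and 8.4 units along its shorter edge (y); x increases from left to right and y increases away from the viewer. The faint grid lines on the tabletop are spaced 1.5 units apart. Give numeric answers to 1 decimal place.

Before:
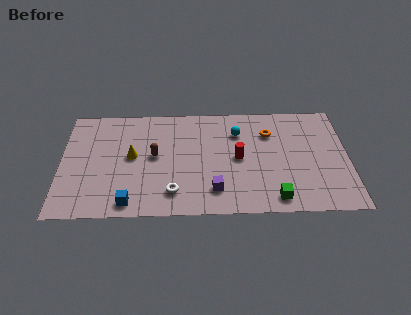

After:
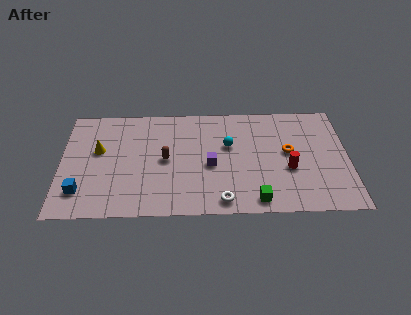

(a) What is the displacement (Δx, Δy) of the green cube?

(-1.0, -0.1)

The green cube was at about (11.4, 1.1) and moved to about (10.4, 1.0).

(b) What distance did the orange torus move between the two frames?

1.8

The orange torus was near (11.2, 6.1) before and (12.2, 4.6) after, so it travelled √(1.0² + 1.5²) ≈ 1.8 units.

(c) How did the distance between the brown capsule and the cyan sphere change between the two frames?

-1.3

Before: roughly 4.8 units apart; after: 3.5. That's 1.3 units closer together.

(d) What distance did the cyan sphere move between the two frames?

1.1

From (9.5, 6.2) to (9.0, 5.2), the cyan sphere covered √(0.5² + 1.0²) ≈ 1.1 units.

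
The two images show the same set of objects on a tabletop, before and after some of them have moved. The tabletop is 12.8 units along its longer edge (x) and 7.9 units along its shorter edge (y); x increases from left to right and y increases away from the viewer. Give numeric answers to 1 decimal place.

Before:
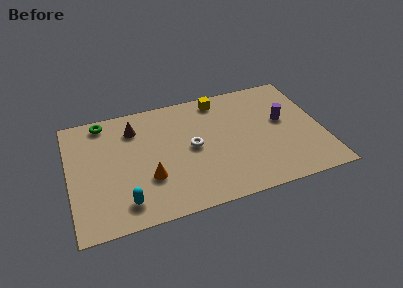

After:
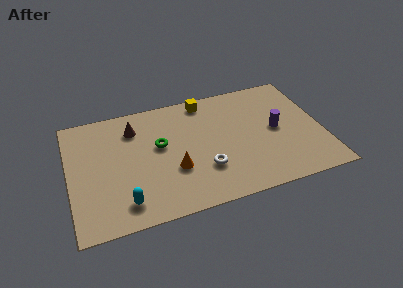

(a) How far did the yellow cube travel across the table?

0.7

From (7.8, 6.9) to (7.1, 7.0), the yellow cube covered √(0.7² + 0.1²) ≈ 0.7 units.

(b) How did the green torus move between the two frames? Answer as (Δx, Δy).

(2.7, -2.4)

From the two frames, the green torus sits at roughly (1.9, 7.0) before and (4.6, 4.6) after.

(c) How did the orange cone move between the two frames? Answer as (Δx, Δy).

(1.3, 0.2)

From the two frames, the orange cone sits at roughly (3.9, 2.6) before and (5.2, 2.8) after.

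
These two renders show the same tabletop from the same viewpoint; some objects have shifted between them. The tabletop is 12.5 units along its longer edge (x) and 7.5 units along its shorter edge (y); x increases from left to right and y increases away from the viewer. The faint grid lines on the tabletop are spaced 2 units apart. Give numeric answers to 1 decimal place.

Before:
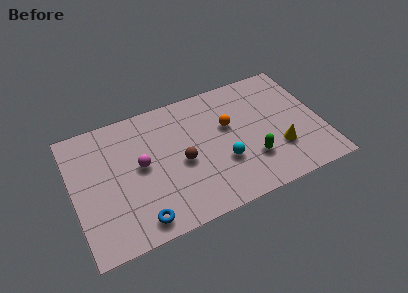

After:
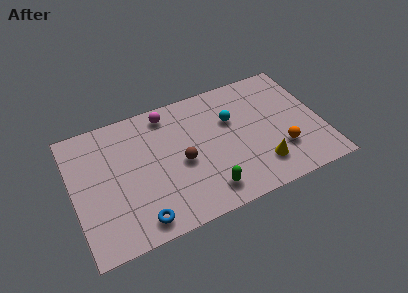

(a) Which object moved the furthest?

the orange sphere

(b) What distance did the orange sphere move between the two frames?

3.4

The orange sphere moved from about (7.9, 4.6) to (10.3, 2.2), a distance of √(2.4² + 2.4²) ≈ 3.4.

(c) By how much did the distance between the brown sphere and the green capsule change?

-1.3

Before: roughly 3.6 units apart; after: 2.3. That's 1.3 units closer together.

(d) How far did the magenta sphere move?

3.0

The magenta sphere was near (3.4, 4.0) before and (5.0, 6.5) after, so it travelled √(1.6² + 2.5²) ≈ 3.0 units.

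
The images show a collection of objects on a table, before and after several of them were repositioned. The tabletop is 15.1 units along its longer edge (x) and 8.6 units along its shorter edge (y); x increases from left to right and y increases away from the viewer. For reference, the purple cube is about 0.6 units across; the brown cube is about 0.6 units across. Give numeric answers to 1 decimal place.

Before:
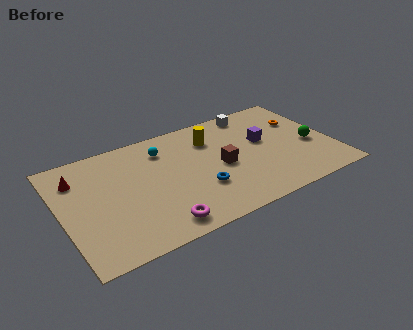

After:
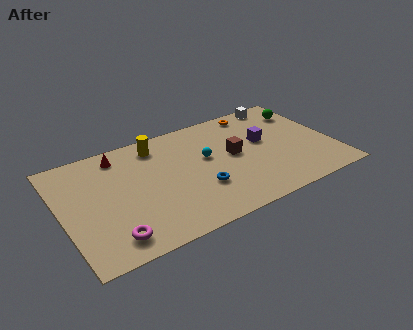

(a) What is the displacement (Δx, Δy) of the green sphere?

(0.1, 3.0)

The green sphere was at about (13.9, 3.6) and moved to about (14.0, 6.6).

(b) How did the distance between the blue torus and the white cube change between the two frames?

+1.3

The distance was about 6.1 in the first image and 7.4 in the second, so they moved 1.3 units further apart.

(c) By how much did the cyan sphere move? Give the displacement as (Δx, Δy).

(2.2, -1.7)

From the two frames, the cyan sphere sits at roughly (5.9, 6.7) before and (8.1, 5.0) after.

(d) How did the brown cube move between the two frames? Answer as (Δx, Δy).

(0.8, 0.6)

From the two frames, the brown cube sits at roughly (8.8, 4.0) before and (9.6, 4.6) after.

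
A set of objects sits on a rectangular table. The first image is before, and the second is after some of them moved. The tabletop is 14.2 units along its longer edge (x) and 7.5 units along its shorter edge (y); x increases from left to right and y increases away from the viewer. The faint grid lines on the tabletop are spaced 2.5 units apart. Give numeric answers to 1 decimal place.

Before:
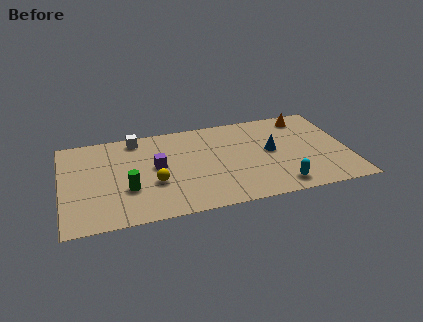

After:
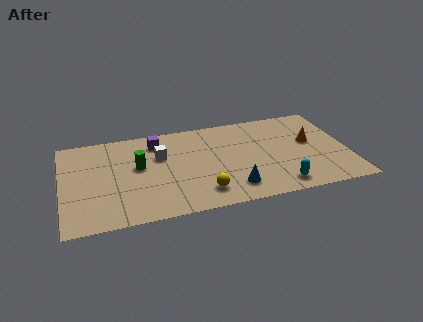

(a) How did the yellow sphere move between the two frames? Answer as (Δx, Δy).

(2.3, -1.3)

The yellow sphere was at about (4.5, 2.8) and moved to about (6.8, 1.5).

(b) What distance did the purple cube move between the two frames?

2.0

The purple cube moved from about (4.7, 4.1) to (4.8, 6.1), a distance of √(0.1² + 2.0²) ≈ 2.0.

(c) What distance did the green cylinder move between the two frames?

1.8

From (3.2, 2.6) to (3.8, 4.3), the green cylinder covered √(0.6² + 1.7²) ≈ 1.8 units.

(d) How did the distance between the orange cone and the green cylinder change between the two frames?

-1.3

Before: roughly 9.9 units apart; after: 8.6. That's 1.3 units closer together.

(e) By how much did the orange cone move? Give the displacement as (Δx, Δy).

(0.1, -2.1)

From the two frames, the orange cone sits at roughly (12.3, 6.4) before and (12.4, 4.3) after.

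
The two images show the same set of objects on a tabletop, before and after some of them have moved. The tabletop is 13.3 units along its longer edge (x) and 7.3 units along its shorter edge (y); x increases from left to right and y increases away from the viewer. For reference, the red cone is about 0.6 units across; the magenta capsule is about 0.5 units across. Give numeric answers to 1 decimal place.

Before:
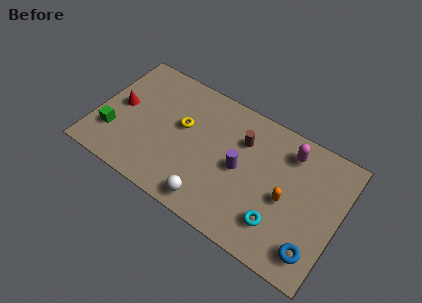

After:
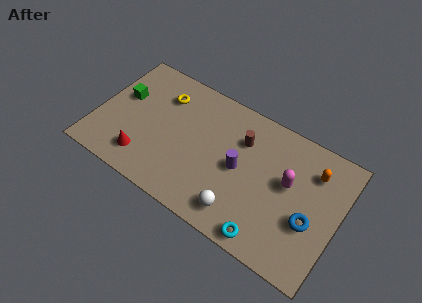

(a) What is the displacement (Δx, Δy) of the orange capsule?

(1.2, 2.2)

The orange capsule was at about (10.5, 3.3) and moved to about (11.7, 5.5).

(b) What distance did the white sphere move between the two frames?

1.6

From (6.7, 1.0) to (8.3, 1.3), the white sphere covered √(1.6² + 0.3²) ≈ 1.6 units.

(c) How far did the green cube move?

2.3

The green cube moved from about (1.1, 2.1) to (1.2, 4.4), a distance of √(0.1² + 2.3²) ≈ 2.3.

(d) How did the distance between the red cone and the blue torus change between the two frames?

-2.3

The distance was about 11.4 in the first image and 9.1 in the second, so they moved 2.3 units closer together.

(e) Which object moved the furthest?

the red cone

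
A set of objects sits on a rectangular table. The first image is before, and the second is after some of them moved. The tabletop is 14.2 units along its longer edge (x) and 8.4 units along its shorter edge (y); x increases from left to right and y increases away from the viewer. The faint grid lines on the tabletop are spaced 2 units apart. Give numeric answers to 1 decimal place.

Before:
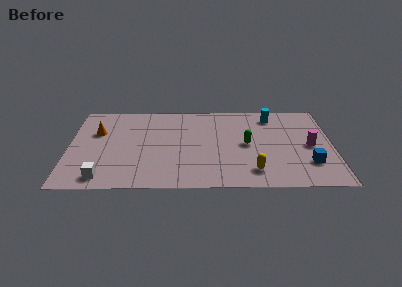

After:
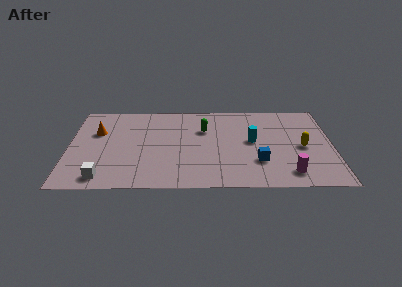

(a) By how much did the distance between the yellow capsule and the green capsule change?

+3.0

They were about 2.6 units apart before and 5.6 after — 3.0 units further apart.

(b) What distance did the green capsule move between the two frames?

2.7

The green capsule moved from about (9.6, 4.2) to (7.3, 5.7), a distance of √(2.3² + 1.5²) ≈ 2.7.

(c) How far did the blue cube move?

2.7

From (12.9, 2.3) to (10.2, 2.5), the blue cube covered √(2.7² + 0.2²) ≈ 2.7 units.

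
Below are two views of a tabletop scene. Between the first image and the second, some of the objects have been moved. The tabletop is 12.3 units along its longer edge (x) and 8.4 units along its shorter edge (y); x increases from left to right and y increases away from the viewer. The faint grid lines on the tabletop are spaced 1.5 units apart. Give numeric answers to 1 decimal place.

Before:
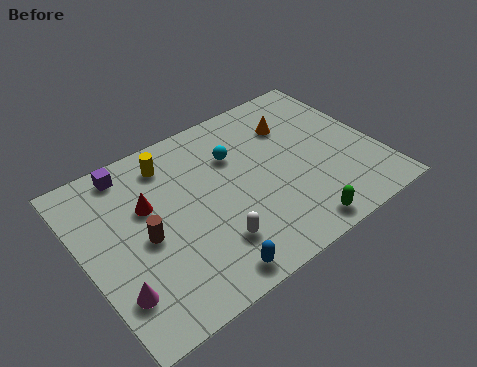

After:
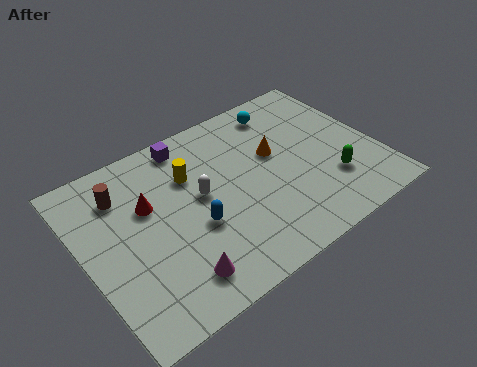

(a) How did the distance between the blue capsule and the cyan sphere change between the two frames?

+0.6

The distance was about 5.4 in the first image and 6.0 in the second, so they moved 0.6 units further apart.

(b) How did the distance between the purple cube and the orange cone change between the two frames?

-2.8

Before: roughly 6.9 units apart; after: 4.1. That's 2.8 units closer together.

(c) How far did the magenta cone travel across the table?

2.4

From (0.9, 2.1) to (3.2, 1.5), the magenta cone covered √(2.3² + 0.6²) ≈ 2.4 units.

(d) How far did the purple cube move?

2.5

The purple cube was near (2.4, 7.4) before and (4.9, 7.4) after, so it travelled √(2.5² + 0.0²) ≈ 2.5 units.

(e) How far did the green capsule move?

2.4

The green capsule moved from about (8.2, 0.9) to (10.1, 2.4), a distance of √(1.9² + 1.5²) ≈ 2.4.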